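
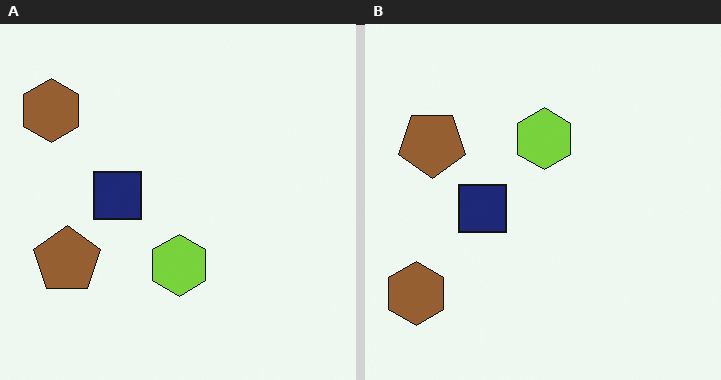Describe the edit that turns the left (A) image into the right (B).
The image was flipped vertically (top ↔ bottom).

The brown hexagon is in the top-left of the left (A) image and the bottom-left of the right (B) — shapes on opposite sides of the horizontal midline have swapped in a mirror flip.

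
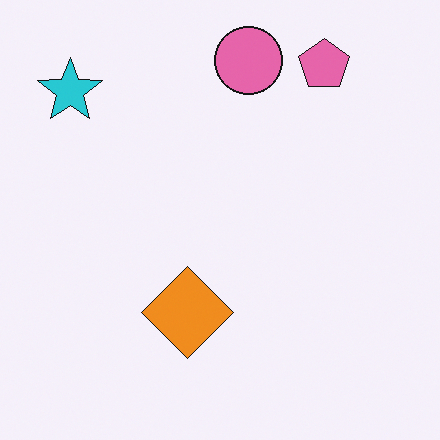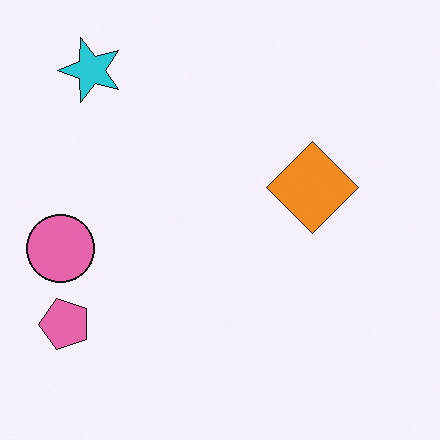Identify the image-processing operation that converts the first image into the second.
The second image is the first transposed (reflected across the top-left ↔ bottom-right diagonal).

Shapes have swapped their row and column positions — what was in the top-right is now in the bottom-left — a diagonal reflection.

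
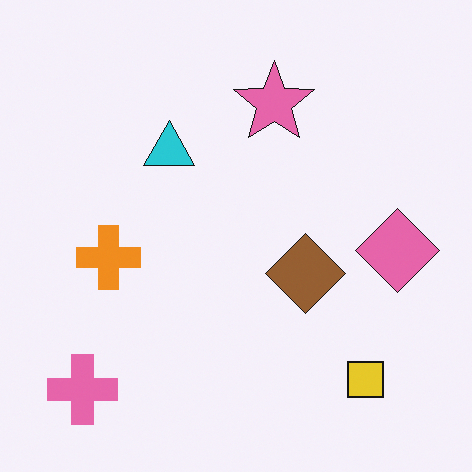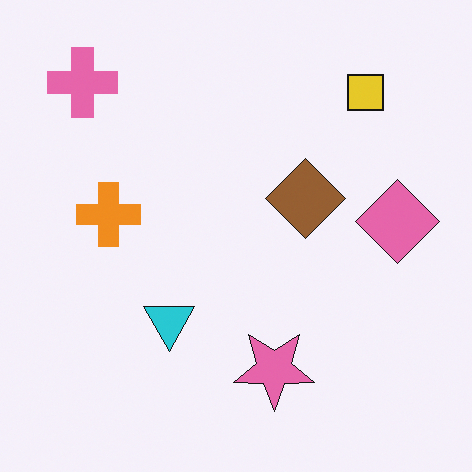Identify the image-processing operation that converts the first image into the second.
The image was flipped vertically (top ↔ bottom).

The pink cross is in the bottom-left of the first image and the top-left of the second — shapes on opposite sides of the horizontal midline have swapped in a mirror flip.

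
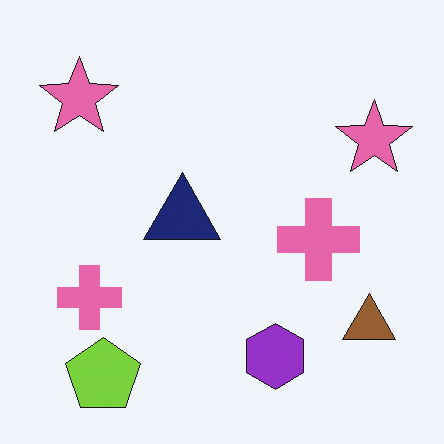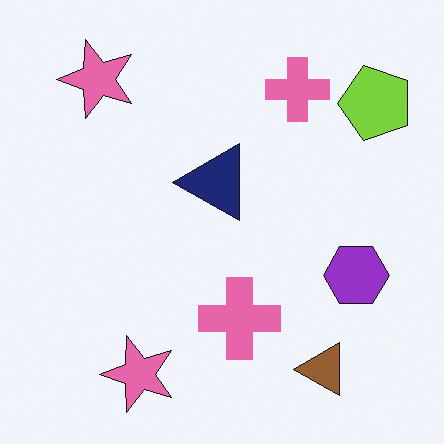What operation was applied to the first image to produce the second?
This is the original image transposed (reflected across the top-left ↔ bottom-right diagonal).

Shapes have swapped their row and column positions — what was in the top-right is now in the bottom-left — a diagonal reflection.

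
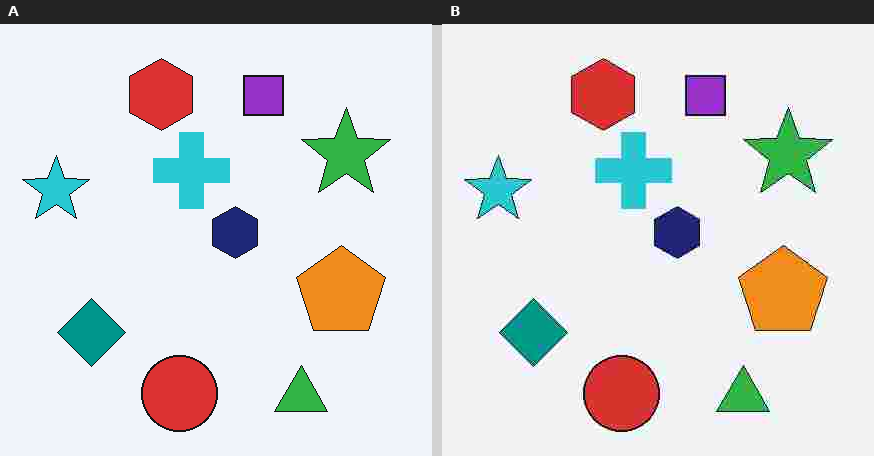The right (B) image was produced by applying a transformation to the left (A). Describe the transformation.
Degraded with heavy JPEG compression.

Blocky 8×8 compression artifacts appear around shape edges and the flat background shows ringing — characteristic JPEG degradation.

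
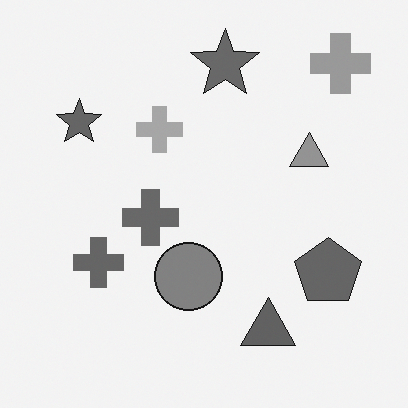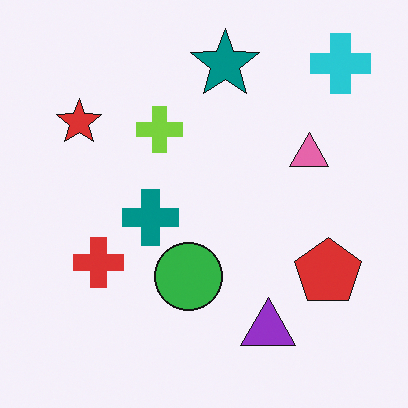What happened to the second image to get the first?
This is the original image converted to grayscale.

All color is removed — every shape is now a shade of grey.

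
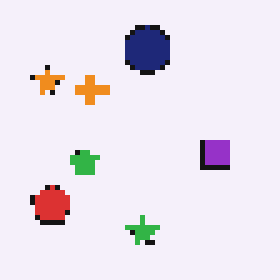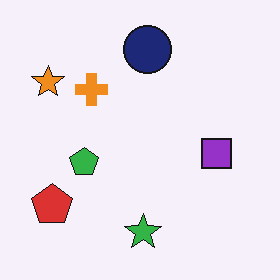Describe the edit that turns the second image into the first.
Mildly pixelated.

Shapes are reduced to large square blocks; fine edges and outlines are lost — a downscale-then-upscale (mosaic) effect.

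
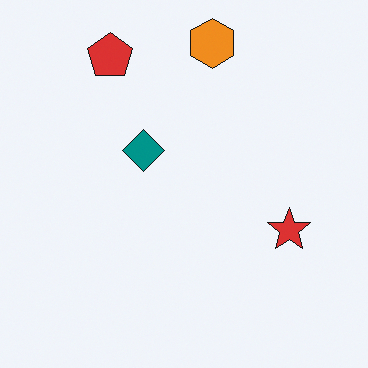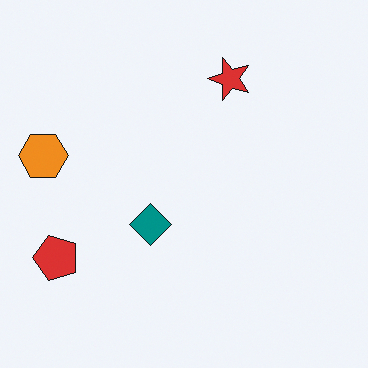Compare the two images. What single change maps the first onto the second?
This is the original image rotated 90° counter-clockwise.

The red pentagon sits in the top-left of the first image and the bottom-left of the second — consistent with a whole-image 90° counter-clockwise rotation.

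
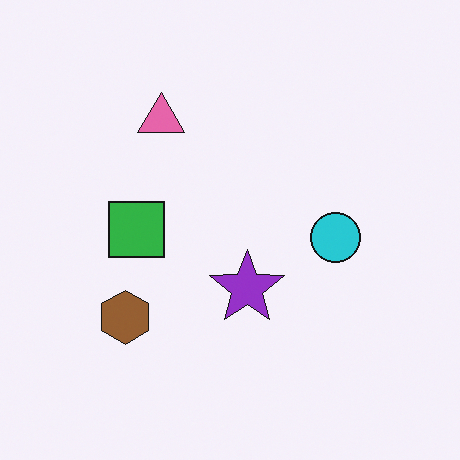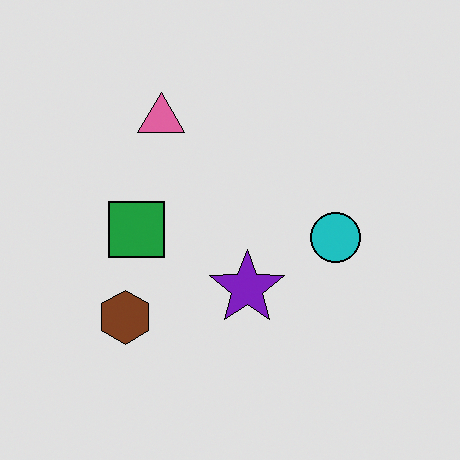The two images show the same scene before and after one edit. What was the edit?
This is the original image moderately posterized.

Each flat color has snapped to a coarser quantized level — most visibly, the near-white background has dropped to a flat grey.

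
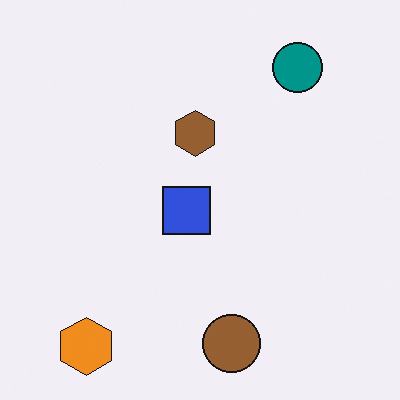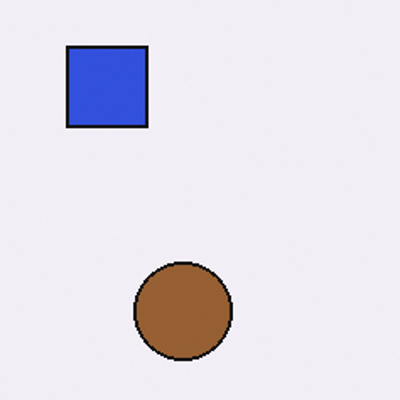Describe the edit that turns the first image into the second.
The transformation is: cropped to a noticeably smaller region and rescaled.

The visible shapes are larger and the field of view is narrower; shapes near the original edges may be partly or wholly outside the frame — a crop-and-rescale.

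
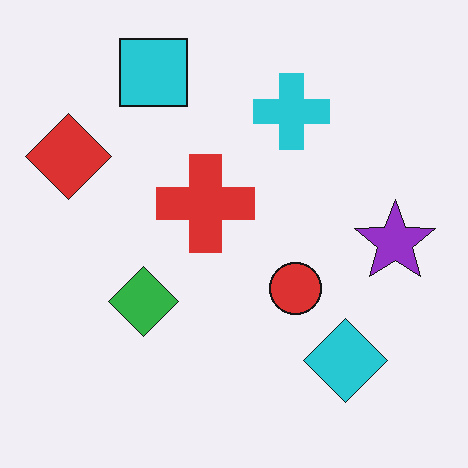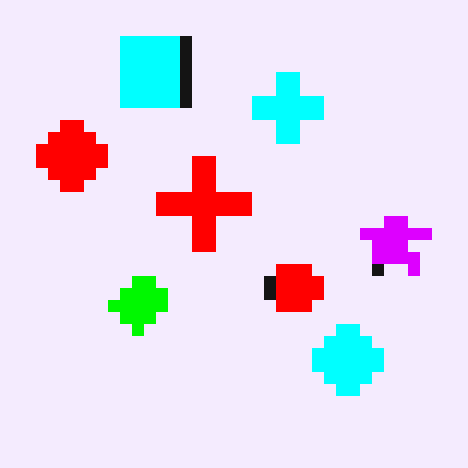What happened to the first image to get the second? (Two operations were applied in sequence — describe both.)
It was coarsely pixelated, then made much more vivid (saturation change).

Shapes are reduced to large square blocks; fine edges and outlines are lost — a downscale-then-upscale (mosaic) effect. All colors are more vivid — a global saturation change.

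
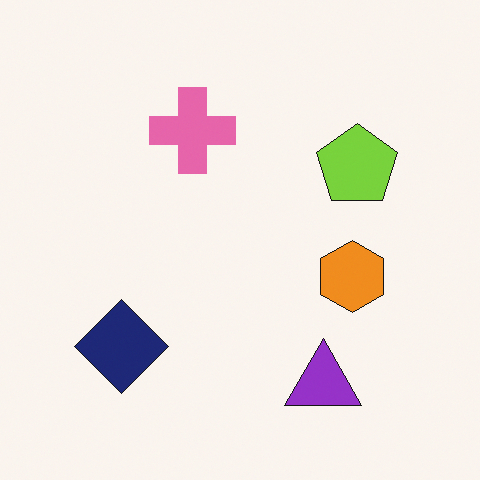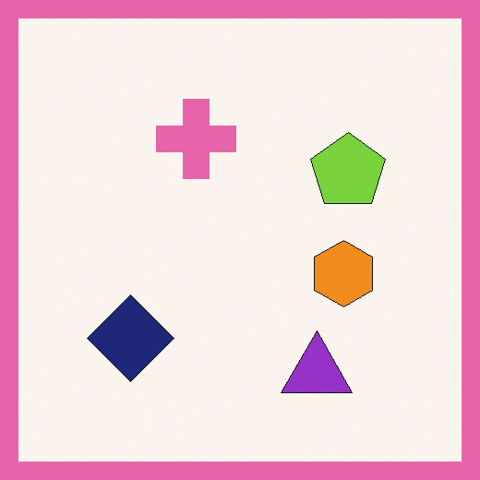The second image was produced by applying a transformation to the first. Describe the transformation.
The transformation is: framed with a pink border.

A solid pink frame runs around the edge of the second image, with the content slightly shrunk inside it.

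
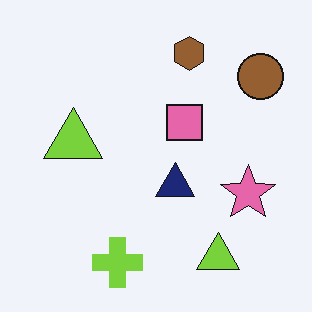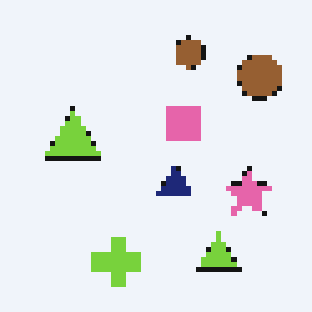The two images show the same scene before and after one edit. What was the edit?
The second image is the first mildly pixelated.

Shapes are reduced to large square blocks; fine edges and outlines are lost — a downscale-then-upscale (mosaic) effect.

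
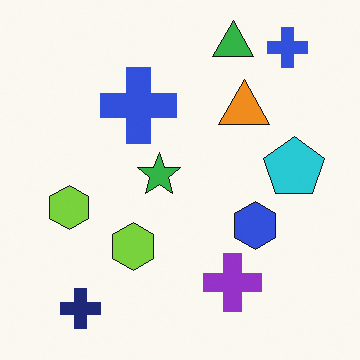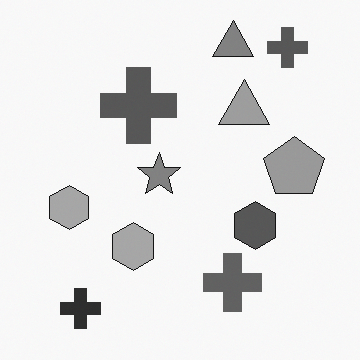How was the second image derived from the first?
The second image is the first converted to grayscale.

All color is removed — every shape is now a shade of grey.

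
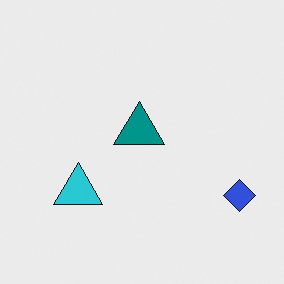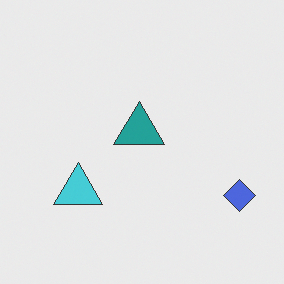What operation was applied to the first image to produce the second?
The image was given slightly reduced contrast.

Tones are pushed toward mid-grey across the whole image — a global contrast change.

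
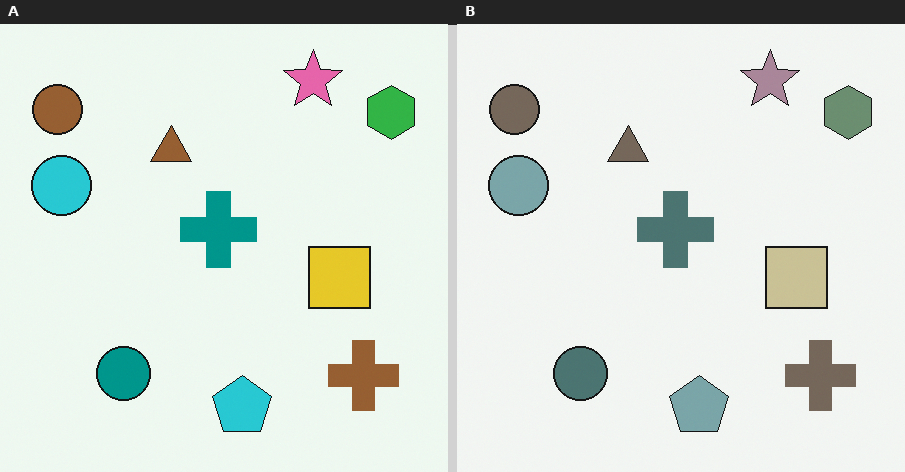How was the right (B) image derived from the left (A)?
The image was made much more muted (saturation change).

All colors are more muted and greyish — a global saturation change.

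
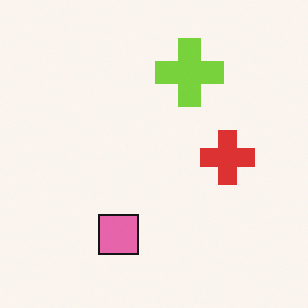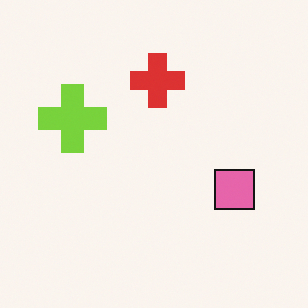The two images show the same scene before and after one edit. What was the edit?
The transformation is: rotated 90° counter-clockwise.

The lime cross sits in the top of the first image and the left of the second — consistent with a whole-image 90° counter-clockwise rotation.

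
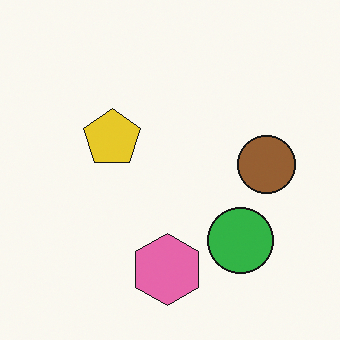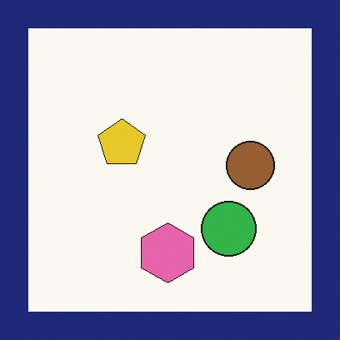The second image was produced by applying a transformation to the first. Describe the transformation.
The transformation is: framed with a navy border.

A solid navy frame runs around the edge of the second image, with the content slightly shrunk inside it.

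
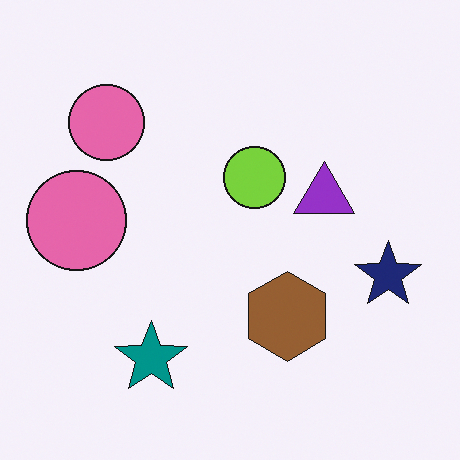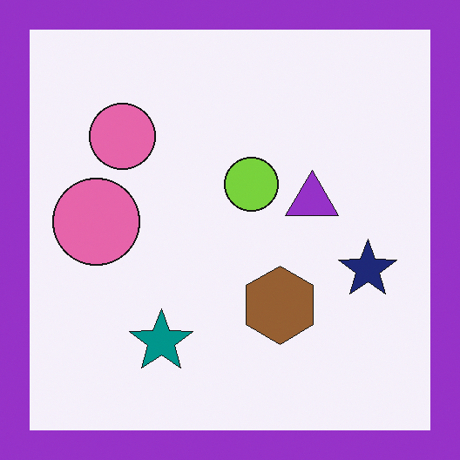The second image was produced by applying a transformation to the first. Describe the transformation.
Framed with a purple border.

A solid purple frame runs around the edge of the second image, with the content slightly shrunk inside it.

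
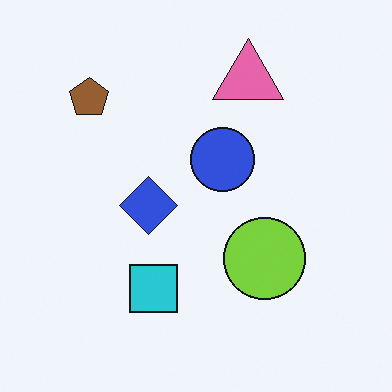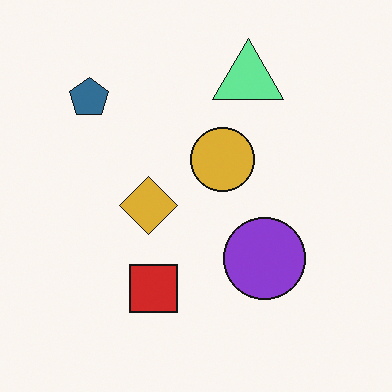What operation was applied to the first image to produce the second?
The second image is the first hue-shifted through roughly half the color wheel.

Every shape's color has rotated by the same amount around the hue wheel — a uniform hue shift.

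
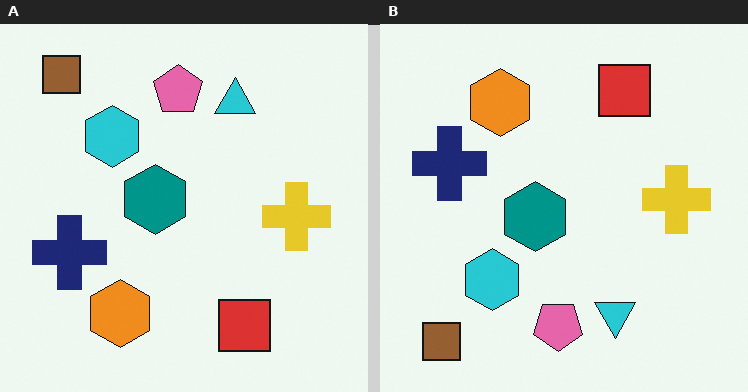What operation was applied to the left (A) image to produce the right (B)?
It was flipped vertically (top ↔ bottom).

The brown square is in the top-left of the left (A) image and the bottom-left of the right (B) — shapes on opposite sides of the horizontal midline have swapped in a mirror flip.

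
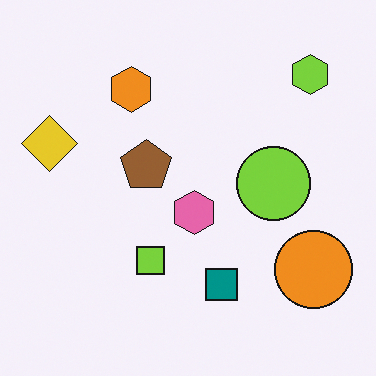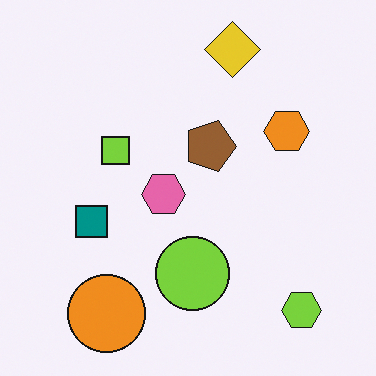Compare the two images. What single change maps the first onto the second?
The second image is the first rotated 90° clockwise.

The lime hexagon sits in the top-right of the first image and the bottom-right of the second — consistent with a whole-image 90° clockwise rotation.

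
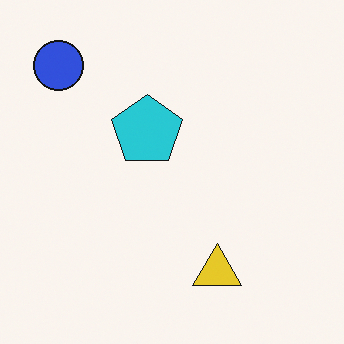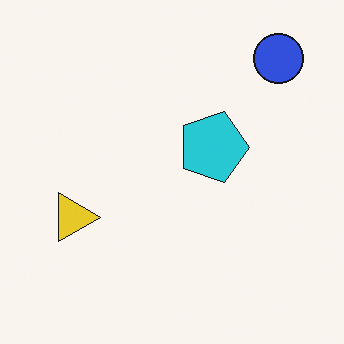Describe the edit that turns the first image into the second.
This is the original image rotated 90° clockwise.

The blue circle sits in the top-left of the first image and the top-right of the second — consistent with a whole-image 90° clockwise rotation.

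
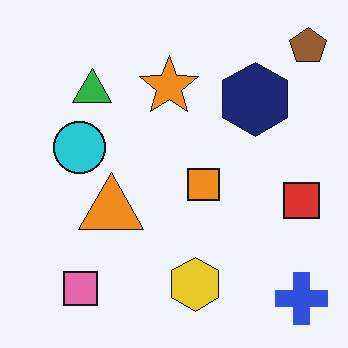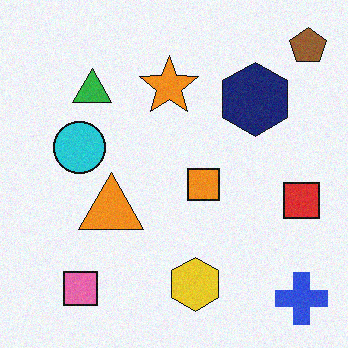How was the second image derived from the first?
It was degraded with light additive noise.

Random speckle covers the whole image, including the flat background.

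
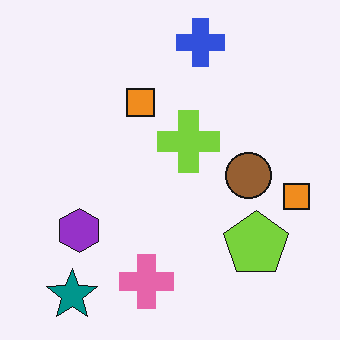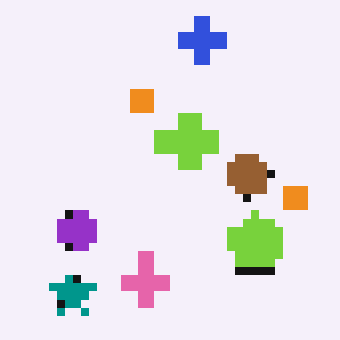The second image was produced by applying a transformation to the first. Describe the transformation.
It was pixelated into visible square blocks.

Shapes are reduced to large square blocks; fine edges and outlines are lost — a downscale-then-upscale (mosaic) effect.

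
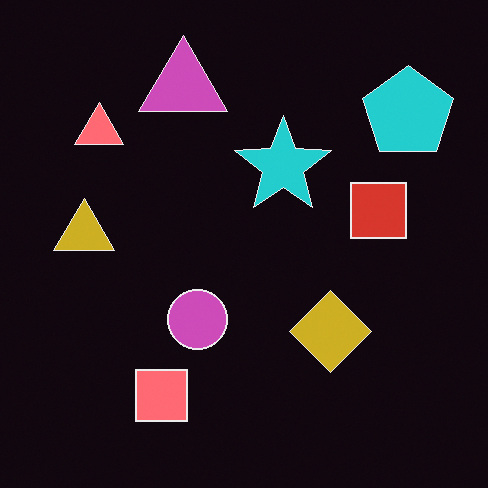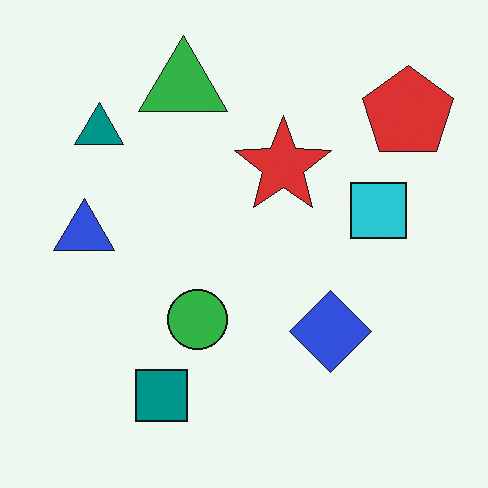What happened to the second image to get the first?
It was color-inverted (negative).

The light background has become dark and every shape's color is its complement — a photographic negative.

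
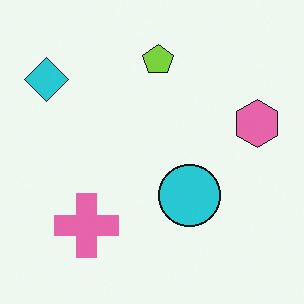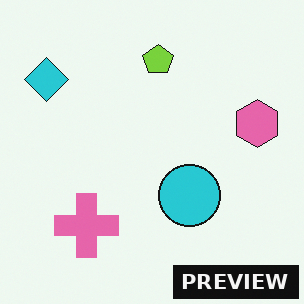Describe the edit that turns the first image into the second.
The transformation is: watermarked with the text "PREVIEW" in the lower-right corner.

A dark label reading "PREVIEW" appears in the lower-right corner.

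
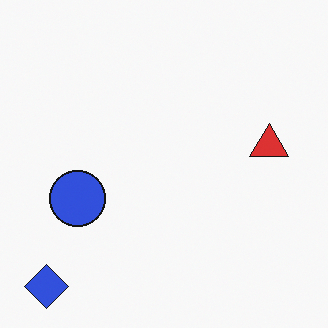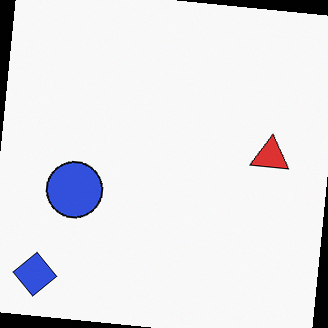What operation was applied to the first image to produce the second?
This is the original image rotated clockwise by a small amount.

Every shape is tilted by the same angle and the image corners show triangular fill wedges — a whole-image rotation by a non-right angle.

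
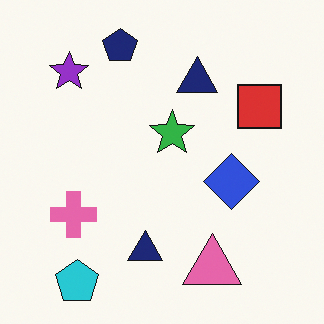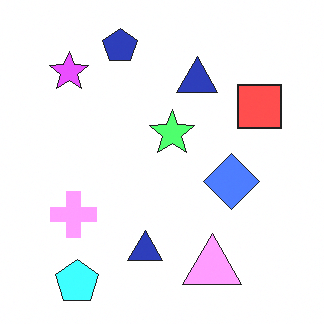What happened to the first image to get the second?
It was substantially brightened.

Every pixel — background and shapes alike — is uniformly brightened.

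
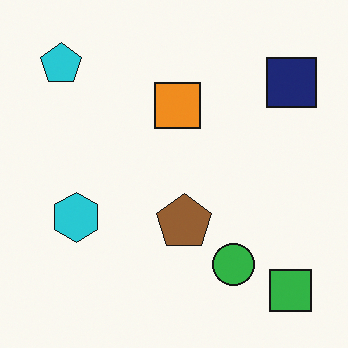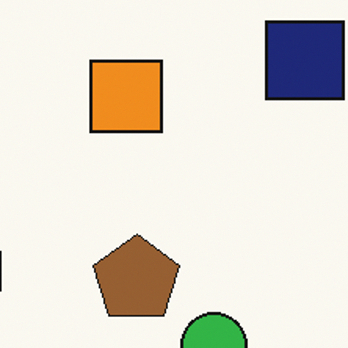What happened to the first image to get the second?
The transformation is: cropped to a modestly smaller region and rescaled.

The visible shapes are larger and the field of view is narrower; shapes near the original edges may be partly or wholly outside the frame — a crop-and-rescale.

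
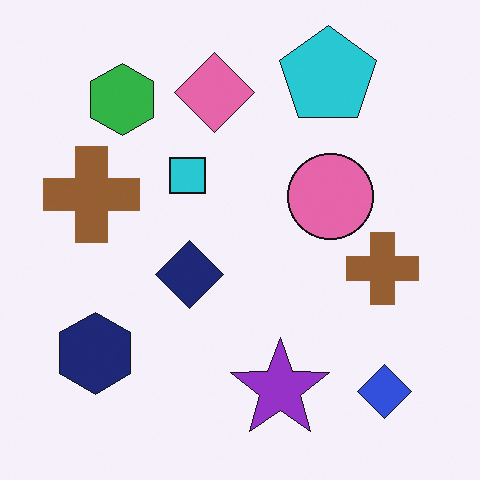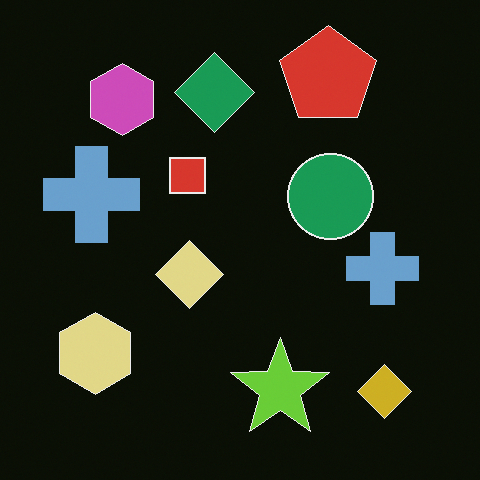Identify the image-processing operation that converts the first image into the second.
It was color-inverted (negative).

The light background has become dark and every shape's color is its complement — a photographic negative.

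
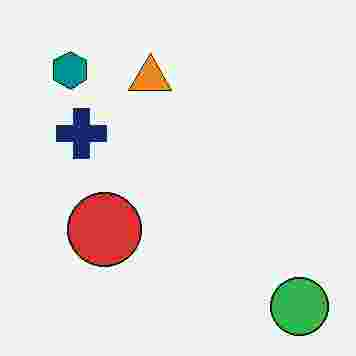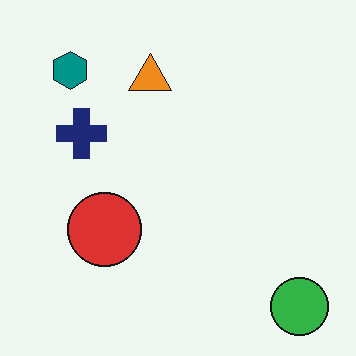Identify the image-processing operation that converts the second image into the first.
The first image is the second heavily JPEG-compressed with obvious blocking artifacts.

Blocky 8×8 compression artifacts appear around shape edges and the flat background shows ringing — characteristic JPEG degradation.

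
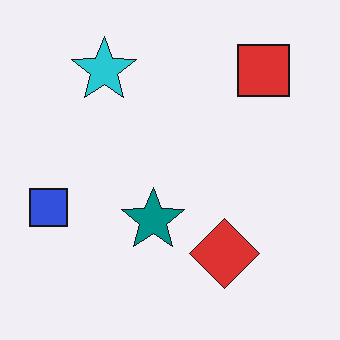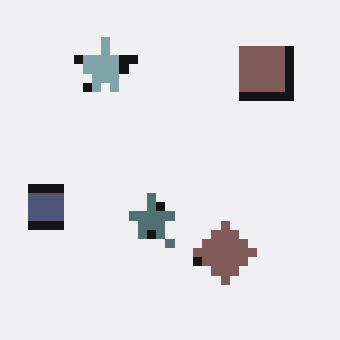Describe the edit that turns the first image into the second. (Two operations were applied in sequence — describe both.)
The image was coarsely pixelated, then made much more muted (saturation change).

Shapes are reduced to large square blocks; fine edges and outlines are lost — a downscale-then-upscale (mosaic) effect. All colors are more muted and greyish — a global saturation change.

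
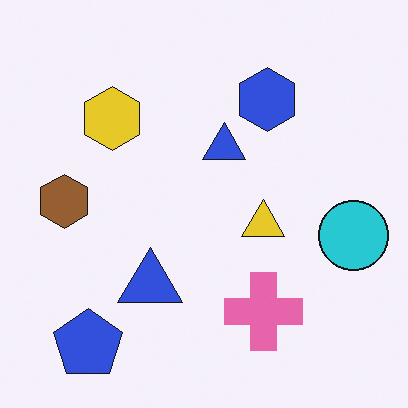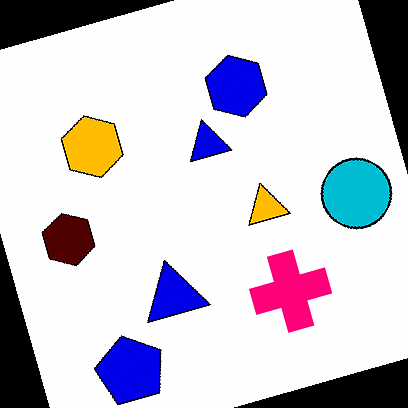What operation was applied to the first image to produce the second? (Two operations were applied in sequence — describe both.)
The second image is the first rotated counter-clockwise by a clearly visible amount, then boosted in contrast.

Every shape is tilted by the same angle and the image corners show triangular fill wedges — a whole-image rotation by a non-right angle. Tones are pushed away from mid-grey across the whole image — a global contrast change.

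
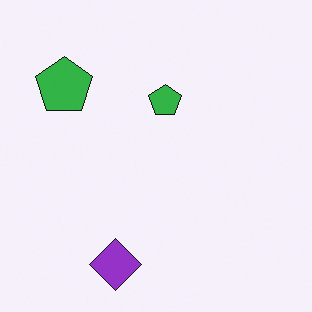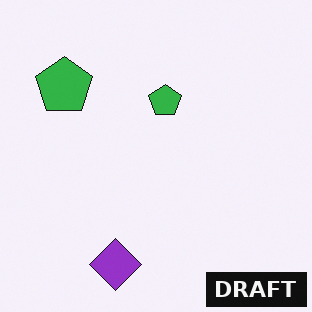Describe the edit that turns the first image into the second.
The image was watermarked with the text "DRAFT" in the lower-right corner.

A dark label reading "DRAFT" appears in the lower-right corner.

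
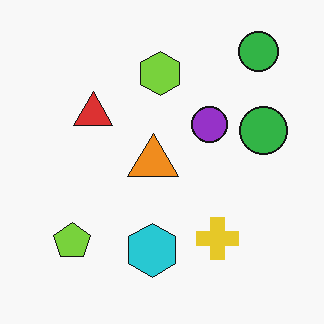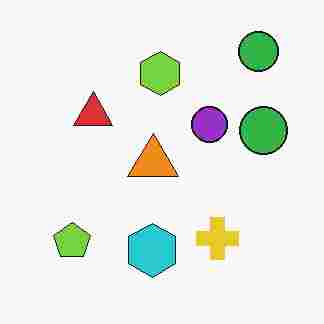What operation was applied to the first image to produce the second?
The second image is the first heavily JPEG-compressed with obvious blocking artifacts.

Blocky 8×8 compression artifacts appear around shape edges and the flat background shows ringing — characteristic JPEG degradation.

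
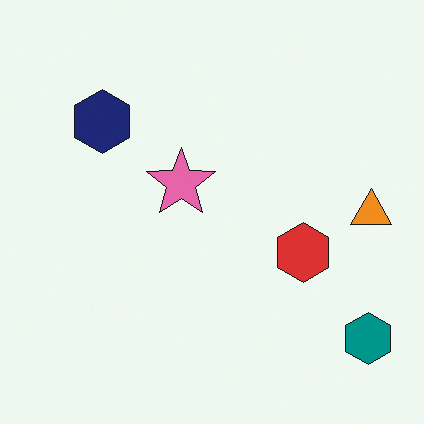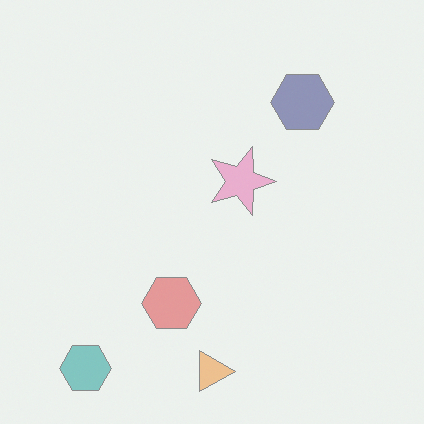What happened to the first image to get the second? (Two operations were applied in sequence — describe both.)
It was washed out (contrast reduced), then rotated 90° clockwise.

Tones are pushed toward mid-grey across the whole image — a global contrast change. The teal hexagon sits in the bottom-right of the first image and the bottom-left of the second — consistent with a whole-image 90° clockwise rotation.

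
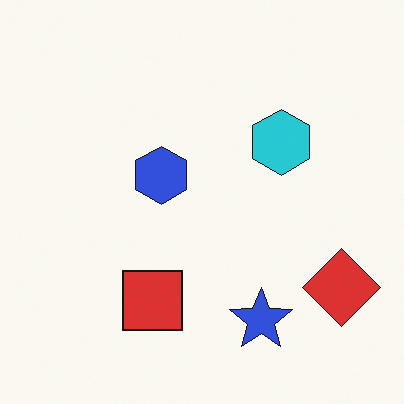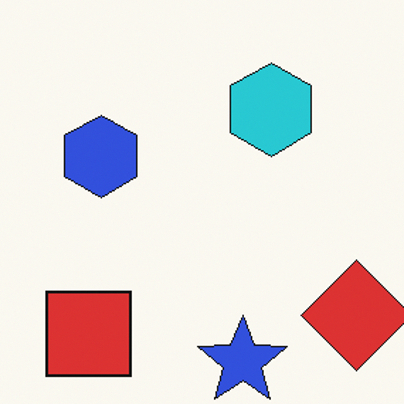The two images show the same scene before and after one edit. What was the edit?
It was cropped to a modestly smaller region and rescaled.

The visible shapes are larger and the field of view is narrower; shapes near the original edges may be partly or wholly outside the frame — a crop-and-rescale.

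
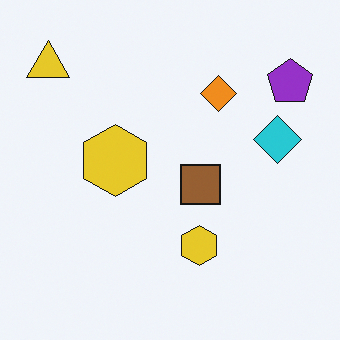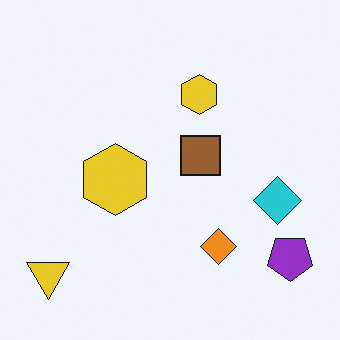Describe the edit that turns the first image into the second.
This is the original image flipped vertically (top ↔ bottom).

The yellow triangle is in the top-left of the first image and the bottom-left of the second — shapes on opposite sides of the horizontal midline have swapped in a mirror flip.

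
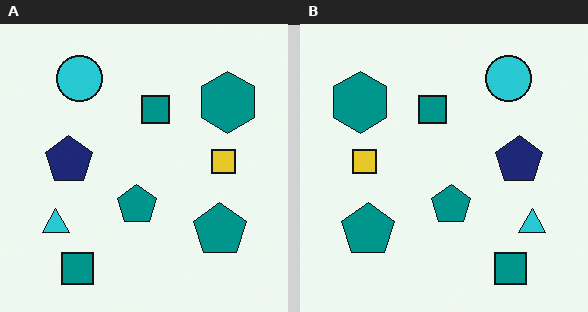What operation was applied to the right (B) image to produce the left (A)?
The left (A) image is the right (B) flipped horizontally (left ↔ right).

The cyan triangle is in the bottom-right of the right (B) image and the bottom-left of the left (A) — shapes on opposite sides of the vertical midline have swapped in a mirror flip.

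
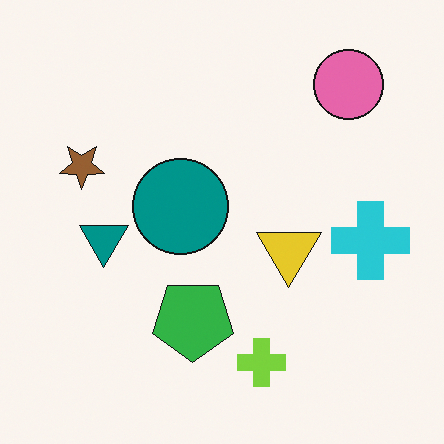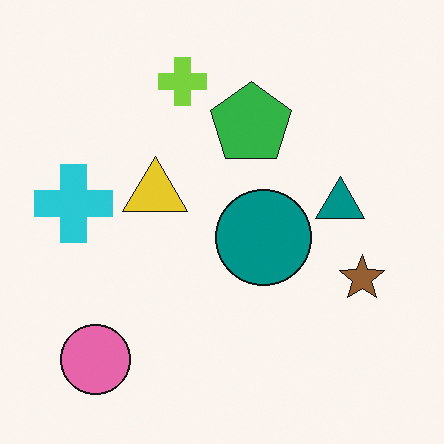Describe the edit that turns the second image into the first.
The image was rotated 180°.

The pink circle sits in the bottom-left of the second image and the top-right of the first — consistent with a whole-image 180° rotation.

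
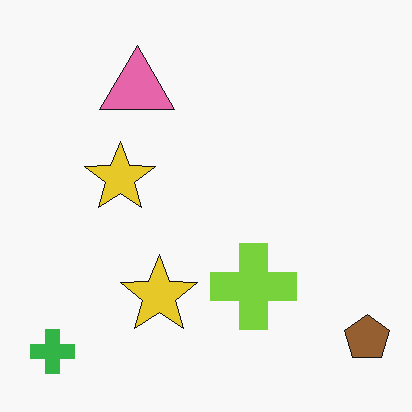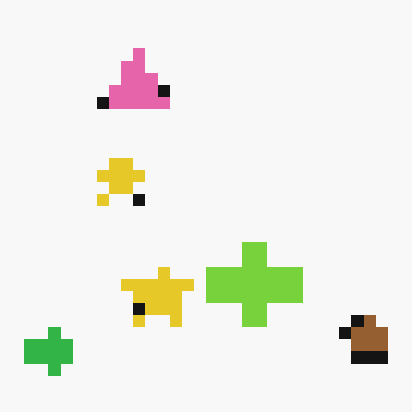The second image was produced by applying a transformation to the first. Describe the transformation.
Coarsely pixelated.

Shapes are reduced to large square blocks; fine edges and outlines are lost — a downscale-then-upscale (mosaic) effect.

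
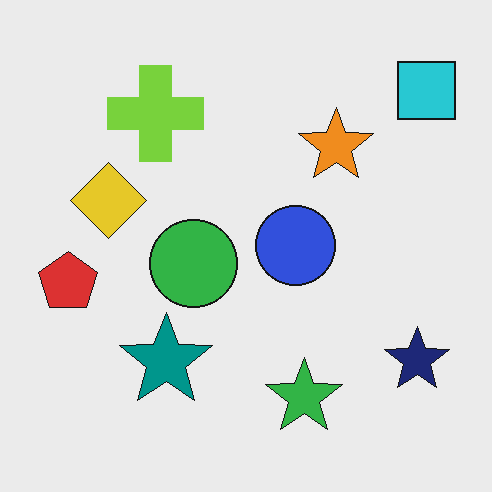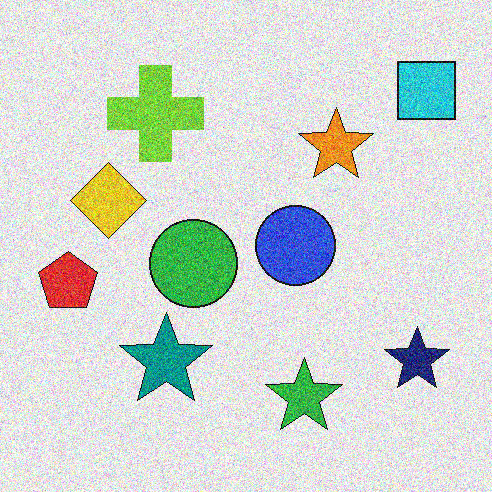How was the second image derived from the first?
It was degraded with a thick layer of grain.

Random speckle covers the whole image, including the flat background.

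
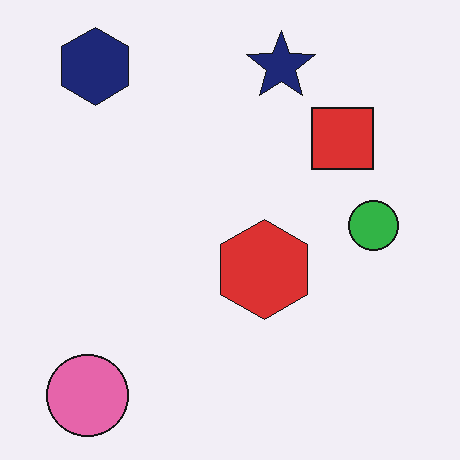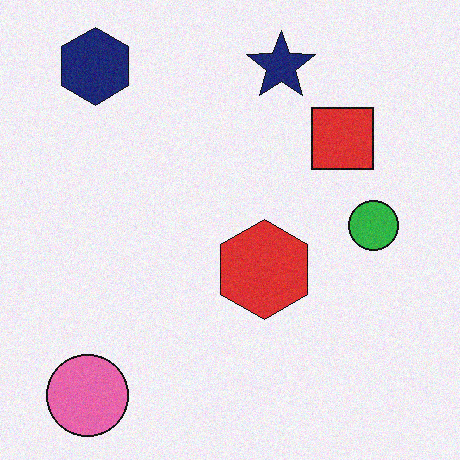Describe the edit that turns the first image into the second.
The image was degraded with a light layer of grain.

Random speckle covers the whole image, including the flat background.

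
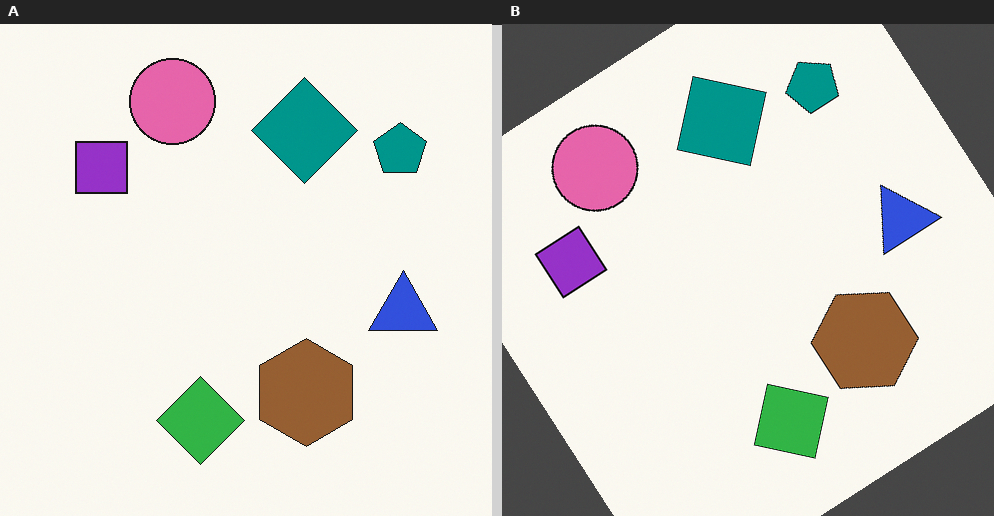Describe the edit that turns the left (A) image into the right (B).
It was rotated counter-clockwise by a large amount — several tens of degrees.

Every shape is tilted by the same angle and the image corners show triangular fill wedges — a whole-image rotation by a non-right angle.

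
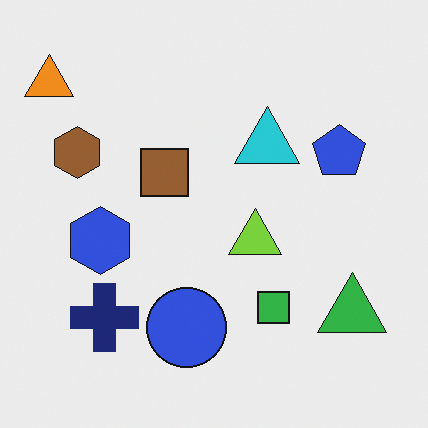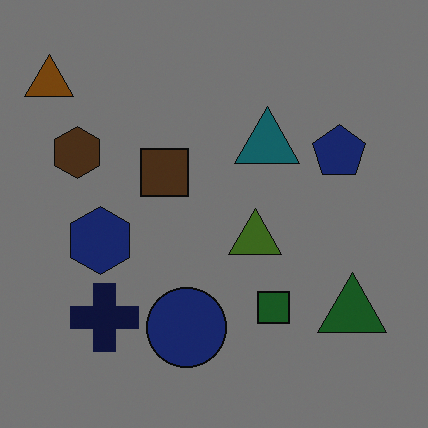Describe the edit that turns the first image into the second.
The transformation is: substantially darkened.

Every pixel — background and shapes alike — is uniformly darkened.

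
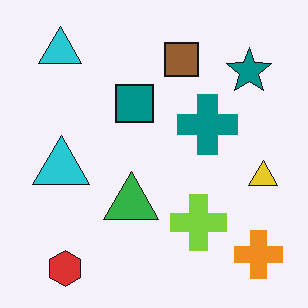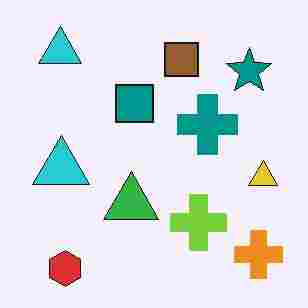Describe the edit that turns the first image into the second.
The transformation is: heavily JPEG-compressed with obvious blocking artifacts.

Blocky 8×8 compression artifacts appear around shape edges and the flat background shows ringing — characteristic JPEG degradation.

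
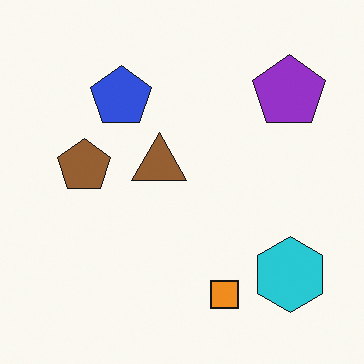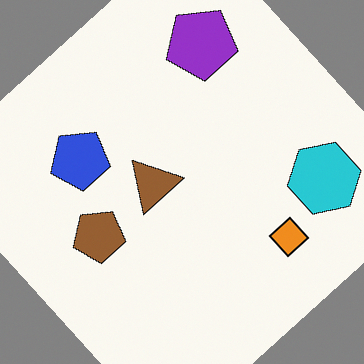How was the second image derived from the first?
The image was rotated counter-clockwise by a large amount — several tens of degrees.

Every shape is tilted by the same angle and the image corners show triangular fill wedges — a whole-image rotation by a non-right angle.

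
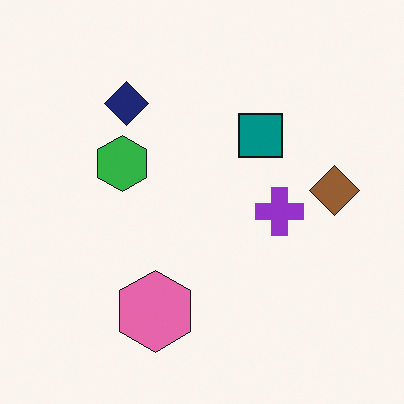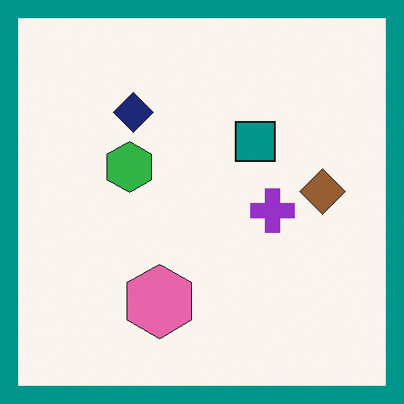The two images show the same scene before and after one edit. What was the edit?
It was framed with a teal border.

A solid teal frame runs around the edge of the second image, with the content slightly shrunk inside it.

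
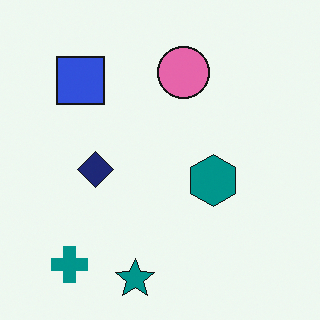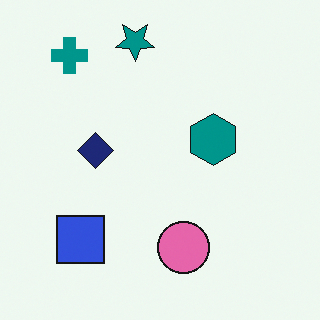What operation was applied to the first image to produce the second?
This is the original image flipped vertically (top ↔ bottom).

The teal star is in the bottom of the first image and the top of the second — shapes on opposite sides of the horizontal midline have swapped in a mirror flip.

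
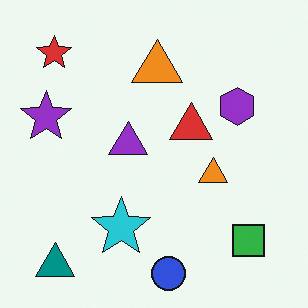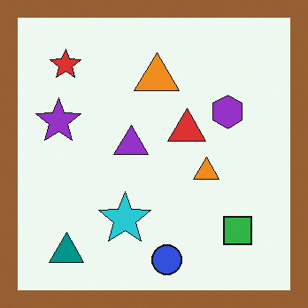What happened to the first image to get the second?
The second image is the first framed with a brown border.

A solid brown frame runs around the edge of the second image, with the content slightly shrunk inside it.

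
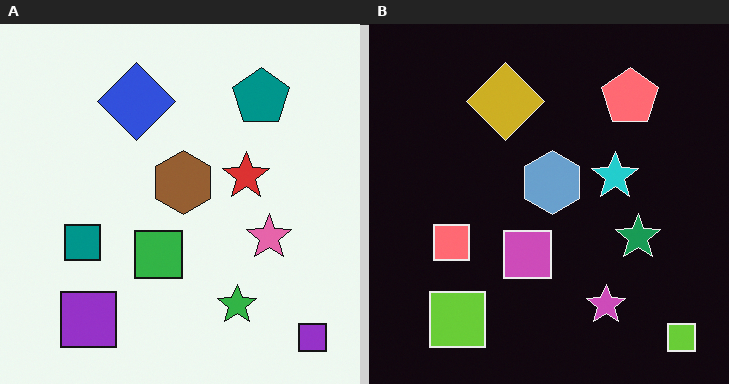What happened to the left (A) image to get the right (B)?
This is the original image color-inverted (negative).

The light background has become dark and every shape's color is its complement — a photographic negative.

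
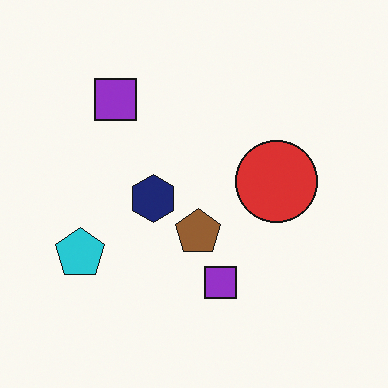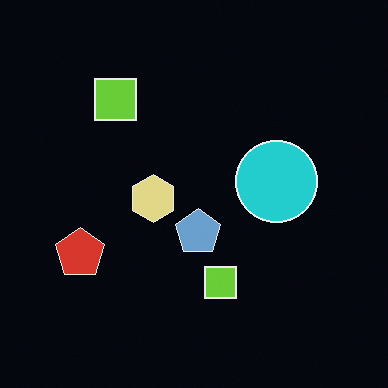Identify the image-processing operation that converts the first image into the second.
The image was color-inverted (negative).

The light background has become dark and every shape's color is its complement — a photographic negative.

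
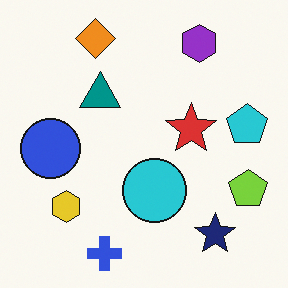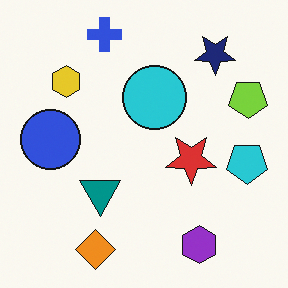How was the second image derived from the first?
It was flipped vertically (top ↔ bottom).

The blue cross is in the bottom of the first image and the top of the second — shapes on opposite sides of the horizontal midline have swapped in a mirror flip.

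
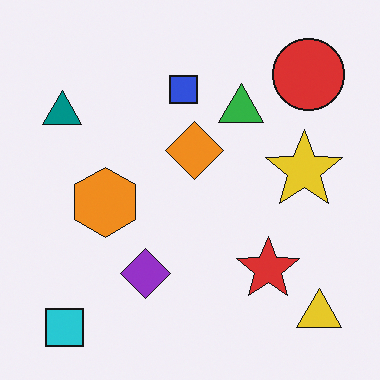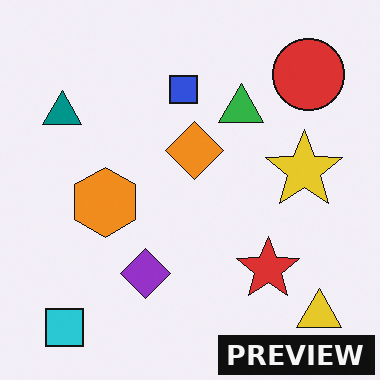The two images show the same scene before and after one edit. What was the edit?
The transformation is: watermarked with the text "PREVIEW" in the lower-right corner.

A dark label reading "PREVIEW" appears in the lower-right corner.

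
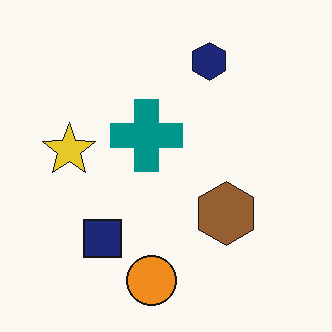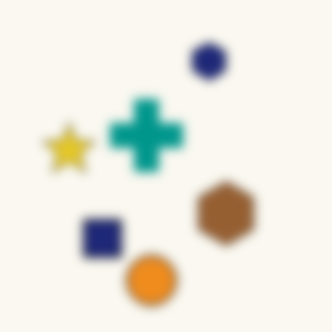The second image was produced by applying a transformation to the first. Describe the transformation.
It was strongly gaussian-blurred.

Shape edges and outlines are uniformly softened across the whole image.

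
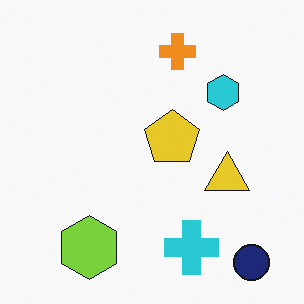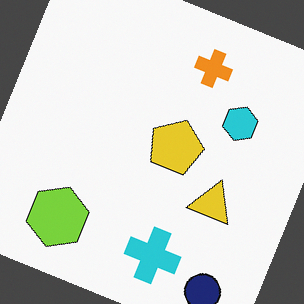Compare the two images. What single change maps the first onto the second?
The image was rotated clockwise by a moderate amount.

Every shape is tilted by the same angle and the image corners show triangular fill wedges — a whole-image rotation by a non-right angle.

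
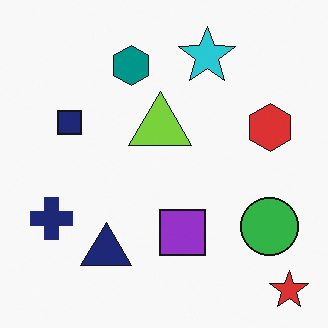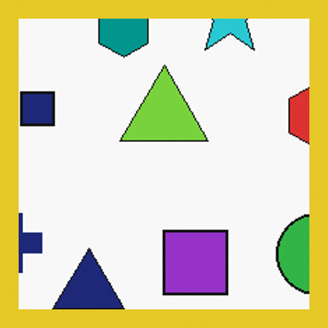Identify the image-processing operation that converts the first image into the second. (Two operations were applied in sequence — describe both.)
The image was cropped slightly and scaled back up, then framed with a yellow border.

The visible shapes are larger and the field of view is narrower; shapes near the original edges may be partly or wholly outside the frame — a crop-and-rescale. A solid yellow frame runs around the edge of the second image, with the content slightly shrunk inside it.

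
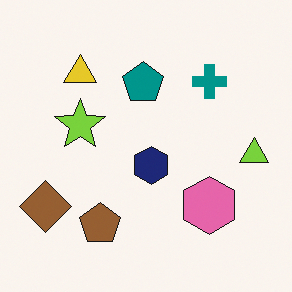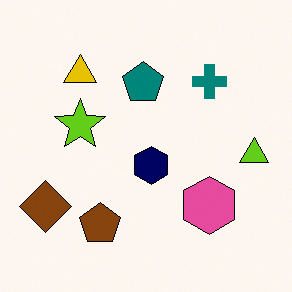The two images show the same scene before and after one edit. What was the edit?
The image was given slightly increased contrast.

Tones are pushed away from mid-grey across the whole image — a global contrast change.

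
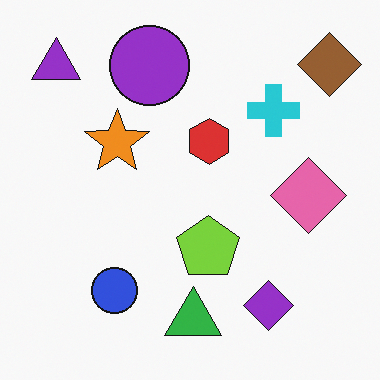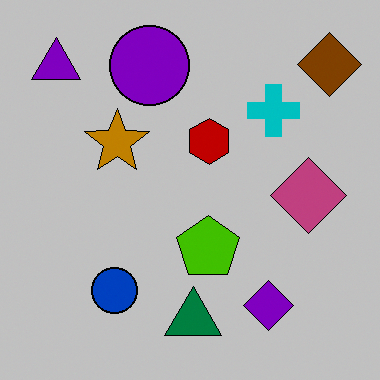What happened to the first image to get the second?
Aggressively posterized.

Each flat color has snapped to a coarser quantized level — most visibly, the near-white background has dropped to a flat grey.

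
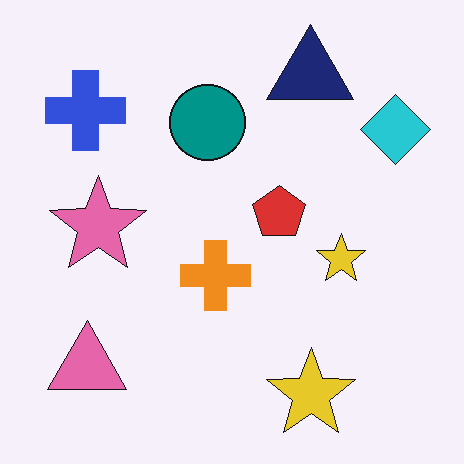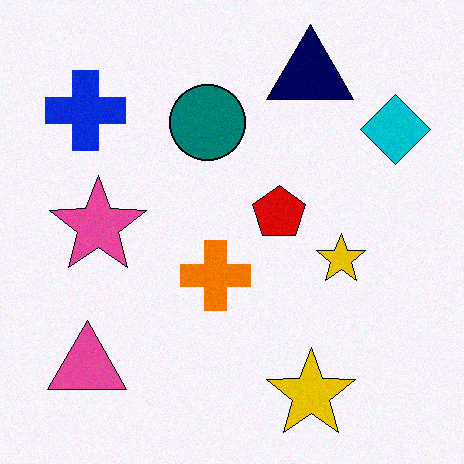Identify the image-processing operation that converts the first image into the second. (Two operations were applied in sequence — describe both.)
The second image is the first degraded with a light layer of grain, then given slightly increased contrast.

Random speckle covers the whole image, including the flat background. Tones are pushed away from mid-grey across the whole image — a global contrast change.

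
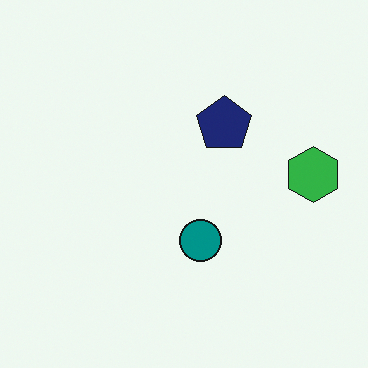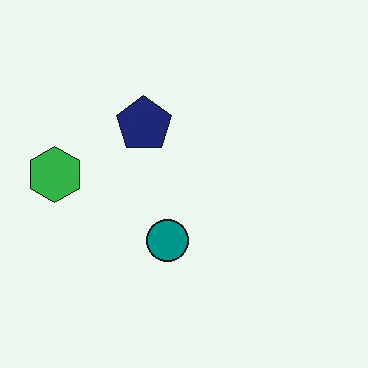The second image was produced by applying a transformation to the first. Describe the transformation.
The second image is the first flipped horizontally (left ↔ right).

The green hexagon is in the right of the first image and the left of the second — shapes on opposite sides of the vertical midline have swapped in a mirror flip.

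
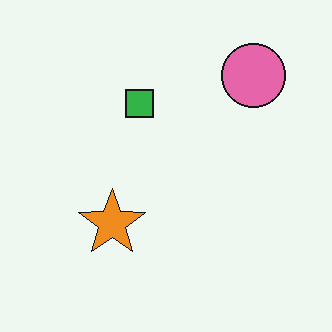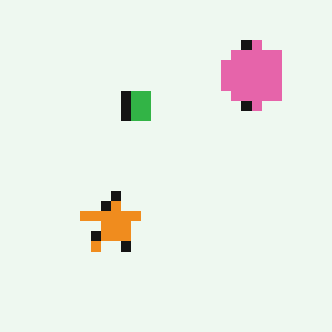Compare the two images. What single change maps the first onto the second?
This is the original image coarsely pixelated.

Shapes are reduced to large square blocks; fine edges and outlines are lost — a downscale-then-upscale (mosaic) effect.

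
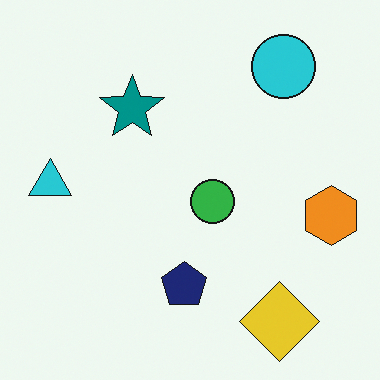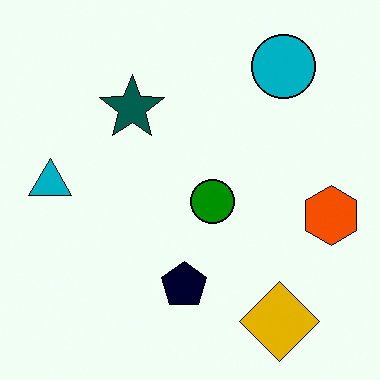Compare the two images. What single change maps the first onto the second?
It was boosted in contrast.

Tones are pushed away from mid-grey across the whole image — a global contrast change.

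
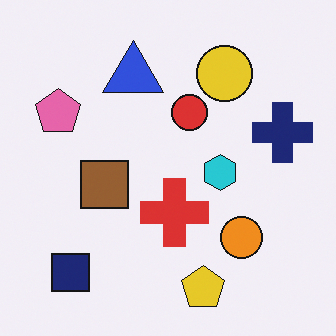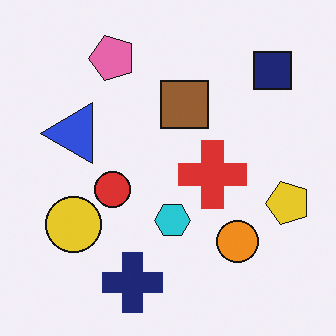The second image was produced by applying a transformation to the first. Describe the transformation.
The transformation is: transposed (reflected across the top-left ↔ bottom-right diagonal).

Shapes have swapped their row and column positions — what was in the top-right is now in the bottom-left — a diagonal reflection.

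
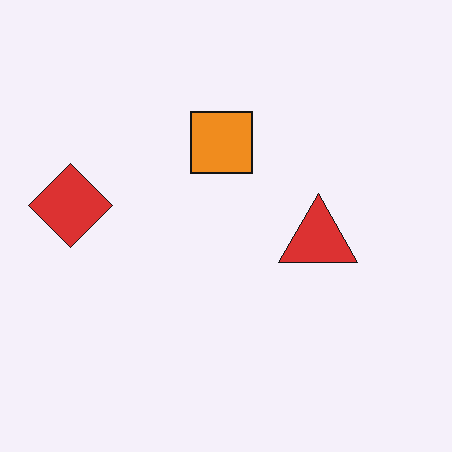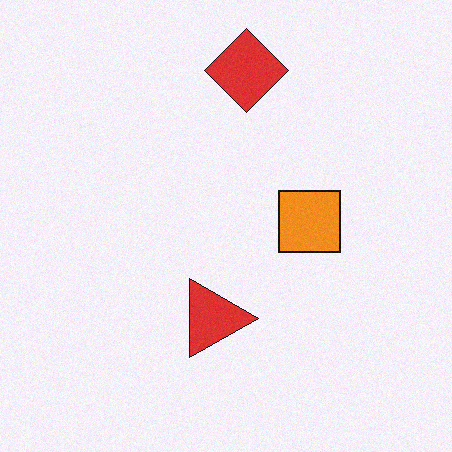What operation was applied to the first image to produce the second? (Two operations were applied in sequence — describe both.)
Degraded with light additive noise, then rotated 90° clockwise.

Random speckle covers the whole image, including the flat background. The red diamond sits in the left of the first image and the top of the second — consistent with a whole-image 90° clockwise rotation.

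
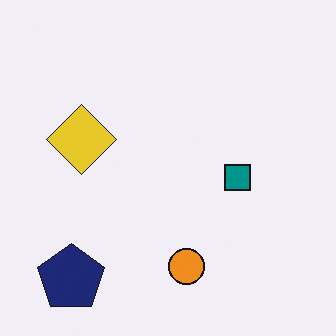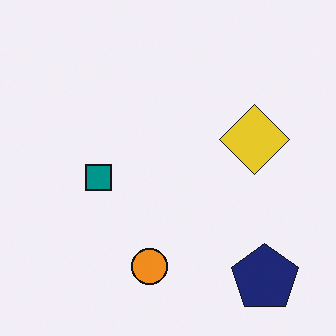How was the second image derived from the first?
It was flipped horizontally (left ↔ right).

The navy pentagon is in the bottom-left of the first image and the bottom-right of the second — shapes on opposite sides of the vertical midline have swapped in a mirror flip.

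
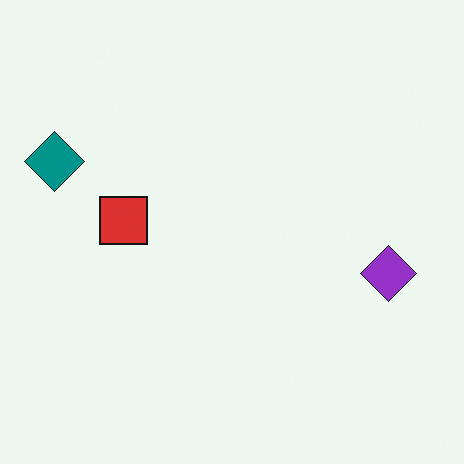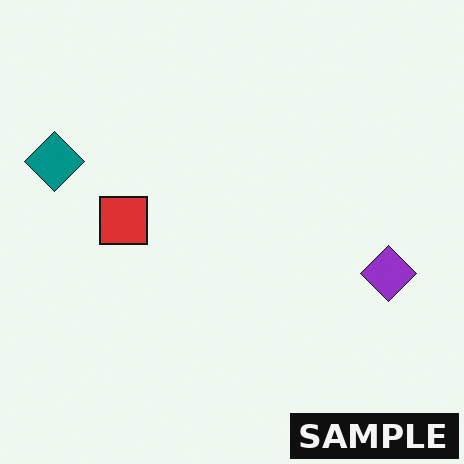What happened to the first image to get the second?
The transformation is: watermarked with the text "SAMPLE" in the lower-right corner.

A dark label reading "SAMPLE" appears in the lower-right corner.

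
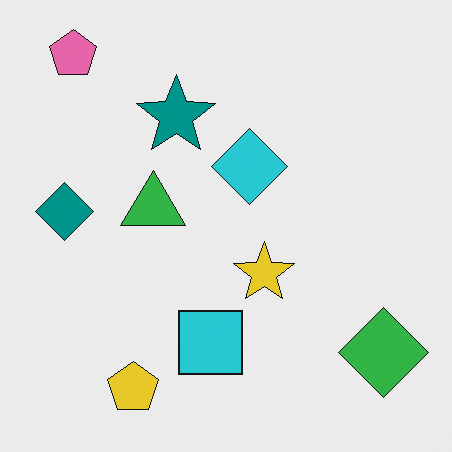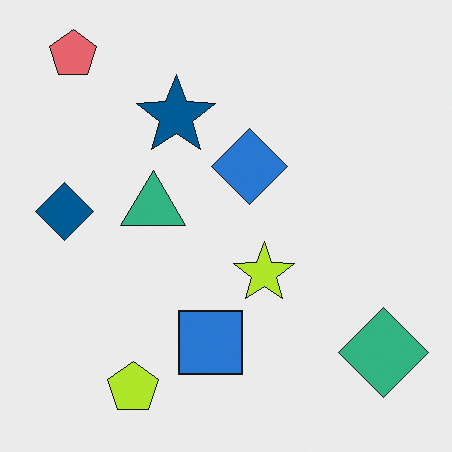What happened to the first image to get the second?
Hue-shifted slightly.

Every shape's color has rotated by the same amount around the hue wheel — a uniform hue shift.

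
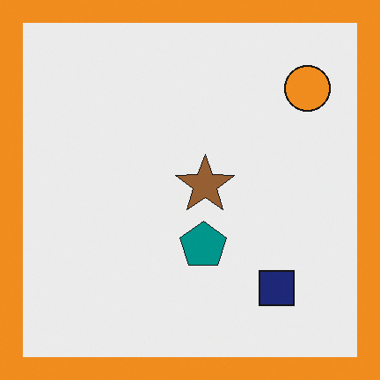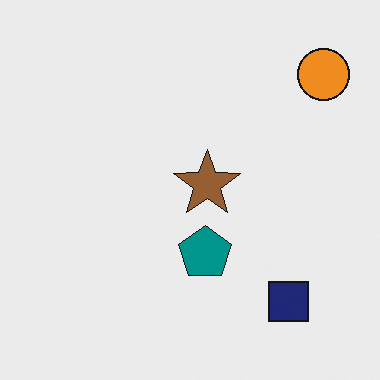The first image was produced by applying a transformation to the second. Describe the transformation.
Framed with a orange border.

A solid orange frame runs around the edge of the first image, with the content slightly shrunk inside it.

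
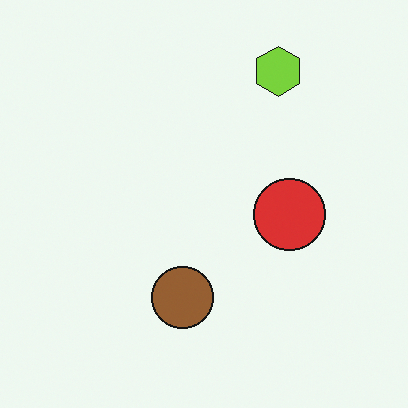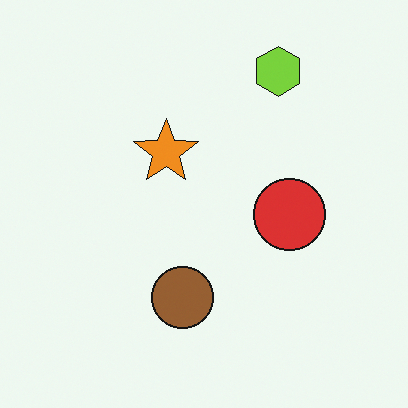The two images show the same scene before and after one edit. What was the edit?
This is the original image overlaid with an additional orange star.

An orange star appears in the second image that is absent from the first.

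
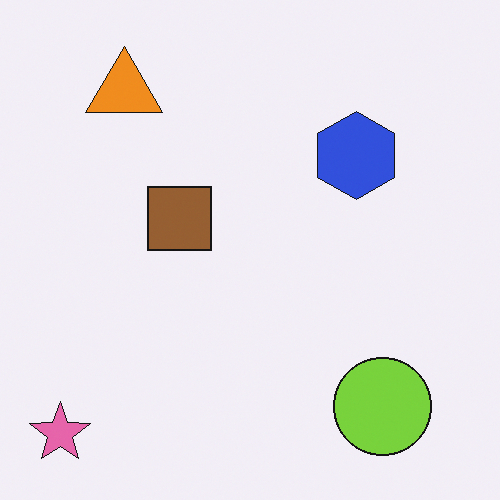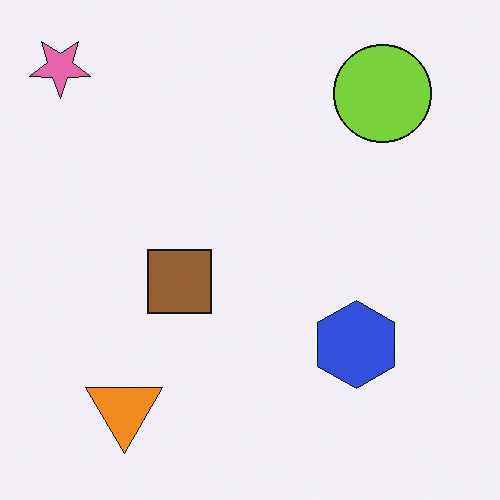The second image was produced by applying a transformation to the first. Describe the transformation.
It was flipped vertically (top ↔ bottom).

The pink star is in the bottom-left of the first image and the top-left of the second — shapes on opposite sides of the horizontal midline have swapped in a mirror flip.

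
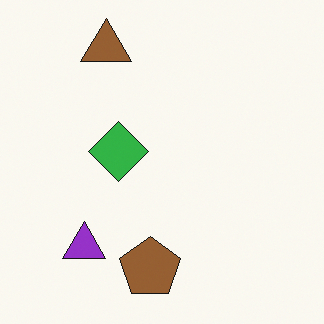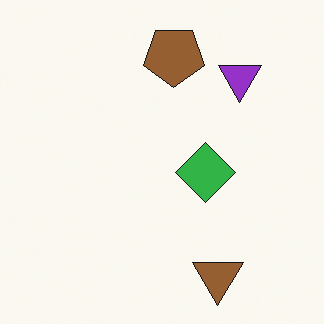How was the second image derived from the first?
This is the original image rotated 180°.

The brown triangle sits in the top-left of the first image and the bottom-right of the second — consistent with a whole-image 180° rotation.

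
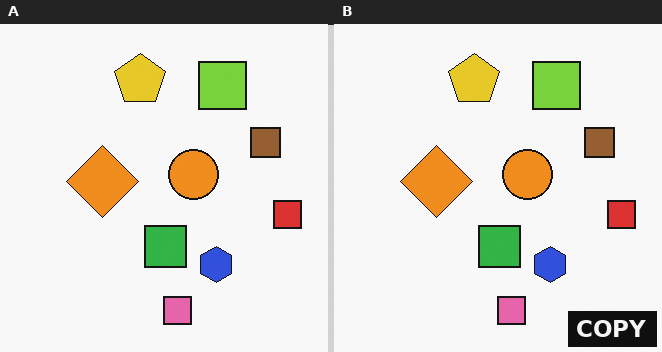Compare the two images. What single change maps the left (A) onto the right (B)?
It was watermarked with the text "COPY" in the lower-right corner.

A dark label reading "COPY" appears in the lower-right corner.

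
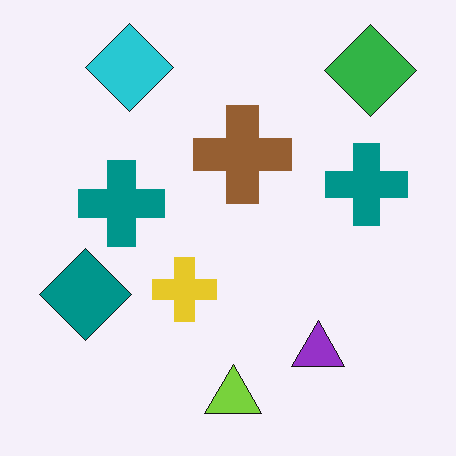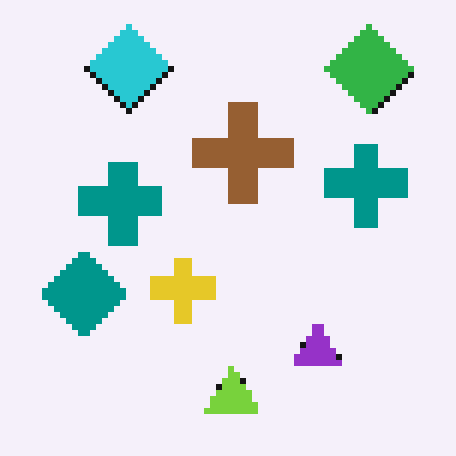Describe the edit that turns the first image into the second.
The transformation is: moderately pixelated.

Shapes are reduced to large square blocks; fine edges and outlines are lost — a downscale-then-upscale (mosaic) effect.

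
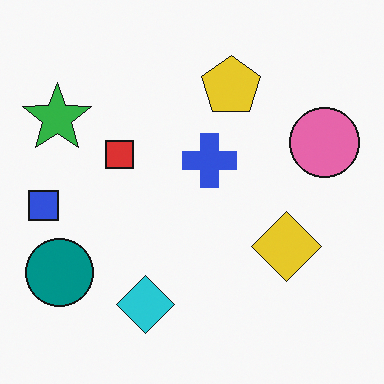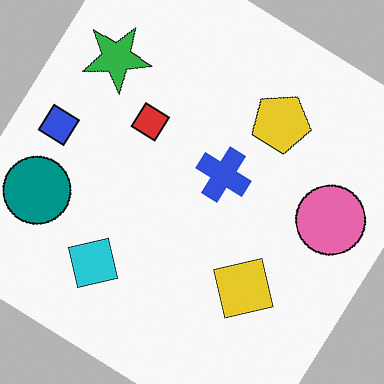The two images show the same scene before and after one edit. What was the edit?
The transformation is: rotated clockwise by a large amount — several tens of degrees.

Every shape is tilted by the same angle and the image corners show triangular fill wedges — a whole-image rotation by a non-right angle.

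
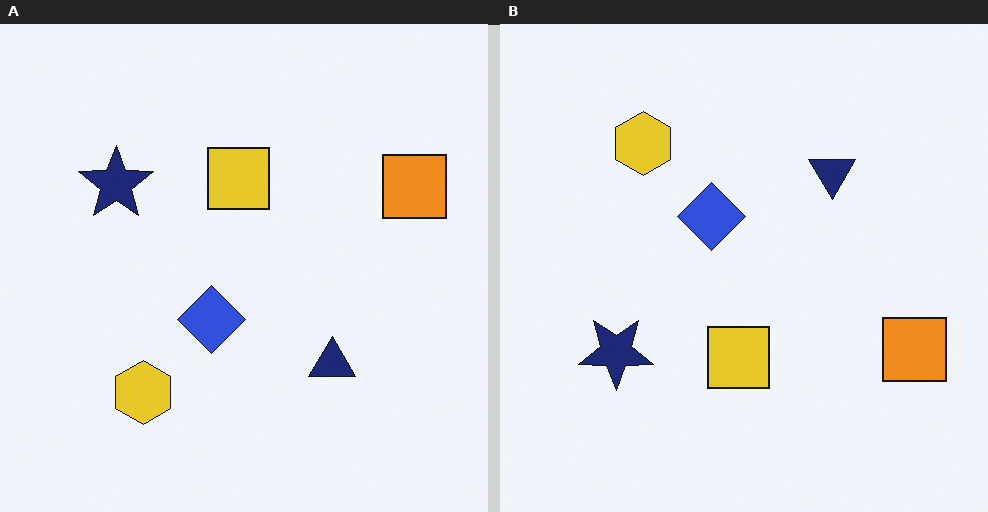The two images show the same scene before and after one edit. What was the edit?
The image was flipped vertically (top ↔ bottom).

The yellow hexagon is in the bottom-left of the left (A) image and the top-left of the right (B) — shapes on opposite sides of the horizontal midline have swapped in a mirror flip.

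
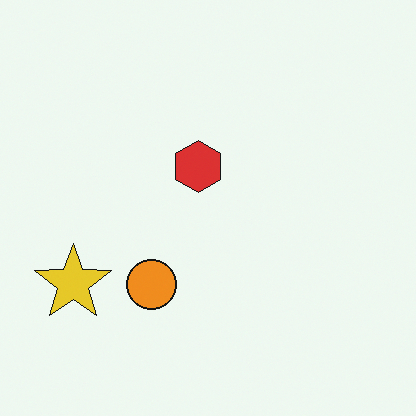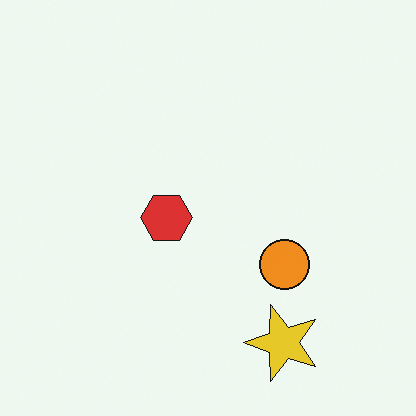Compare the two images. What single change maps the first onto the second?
It was rotated 90° counter-clockwise.

The yellow star sits in the bottom-left of the first image and the bottom-right of the second — consistent with a whole-image 90° counter-clockwise rotation.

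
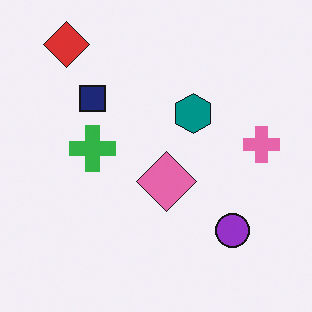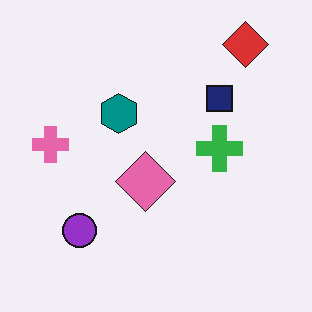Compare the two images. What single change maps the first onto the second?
Flipped horizontally (left ↔ right).

The pink cross is in the right of the first image and the left of the second — shapes on opposite sides of the vertical midline have swapped in a mirror flip.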